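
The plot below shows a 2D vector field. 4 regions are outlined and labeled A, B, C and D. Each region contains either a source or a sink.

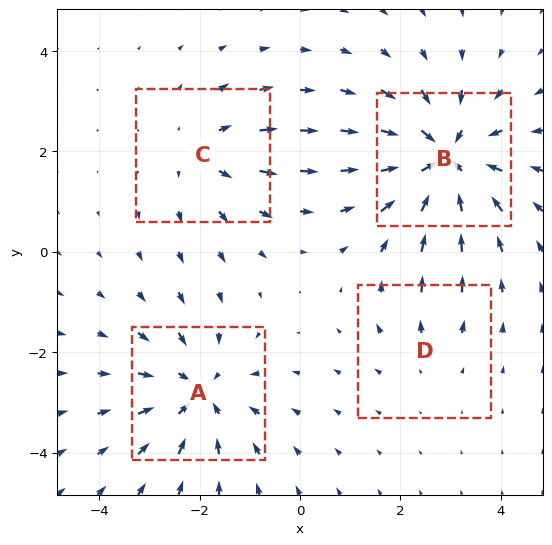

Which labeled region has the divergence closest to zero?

D

Divergence at each region's feature centre — A: about -4, B: about -6, C: about +3, D: about +2. Region D is closest to zero.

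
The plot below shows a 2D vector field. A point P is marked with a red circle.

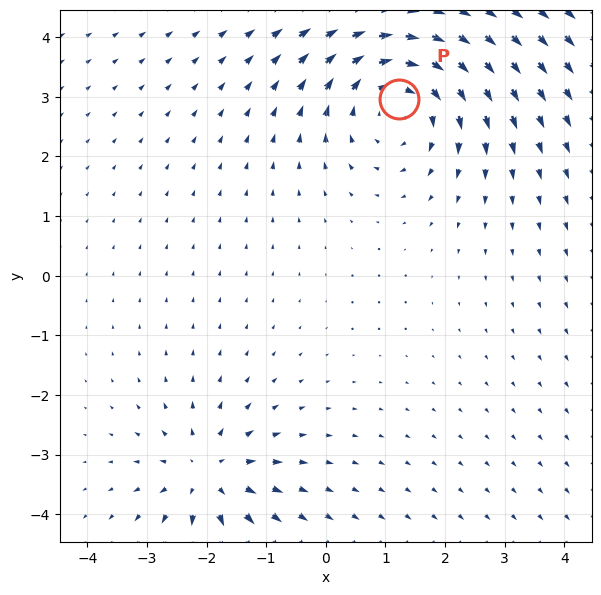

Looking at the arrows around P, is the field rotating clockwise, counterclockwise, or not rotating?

Near P at (1.2, 3.0) the arrows circulate clockwise. The curl (z-component) there is about -4; negative curl means clockwise rotation.

clockwise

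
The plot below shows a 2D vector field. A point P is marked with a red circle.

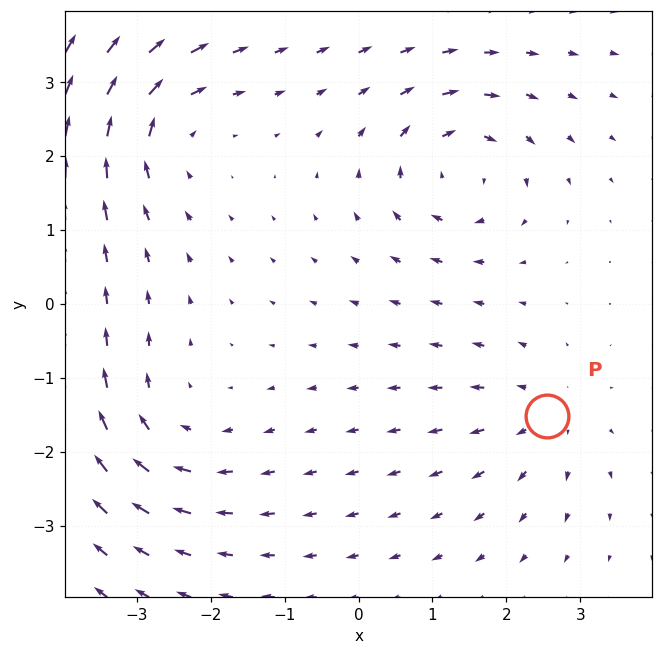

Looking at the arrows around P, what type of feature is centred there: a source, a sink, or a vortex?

source

At P (2.5, -1.5) the arrows spread outward. Divergence about +4, curl ≈0 — positive divergence with near-zero curl is a source.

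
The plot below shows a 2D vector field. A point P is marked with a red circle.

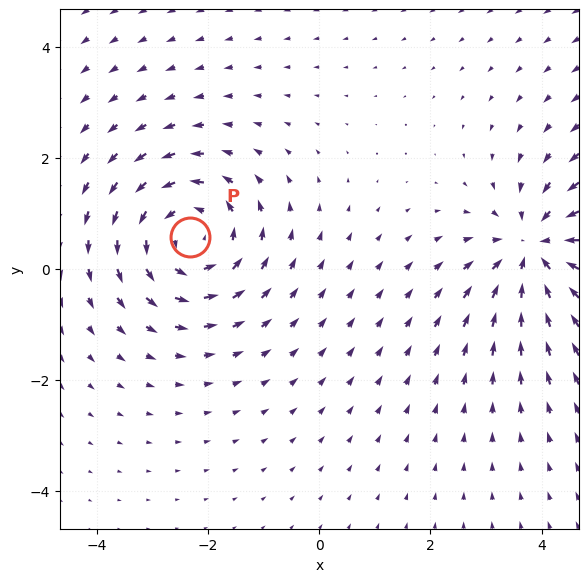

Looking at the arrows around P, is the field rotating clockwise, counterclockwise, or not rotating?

Near P at (-2.3, 0.6) the arrows circulate counterclockwise. The curl (z-component) there is about +4; positive curl means counterclockwise rotation.

counterclockwise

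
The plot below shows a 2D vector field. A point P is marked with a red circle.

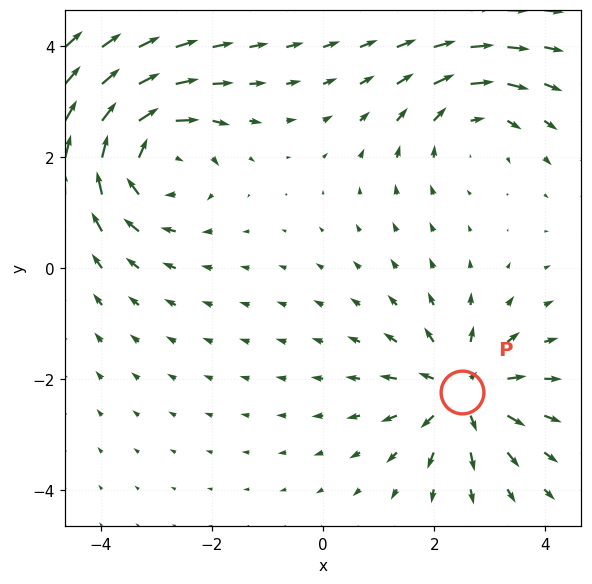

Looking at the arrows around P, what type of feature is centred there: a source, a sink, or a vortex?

At P (2.5, -2.2) the arrows spread outward. Divergence about +5, curl ≈0 — positive divergence with near-zero curl is a source.

source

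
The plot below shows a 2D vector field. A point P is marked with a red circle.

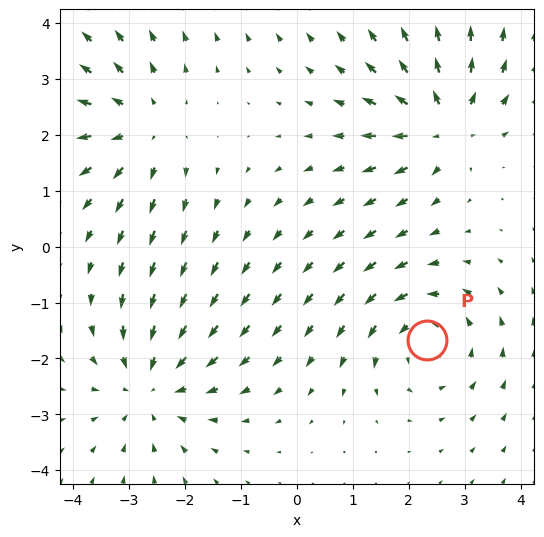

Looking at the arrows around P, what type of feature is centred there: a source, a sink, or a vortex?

vortex

At P (2.3, -1.7) the arrows circulate counterclockwise. Divergence ≈0, curl about +4 — near-zero divergence with nonzero curl is a vortex.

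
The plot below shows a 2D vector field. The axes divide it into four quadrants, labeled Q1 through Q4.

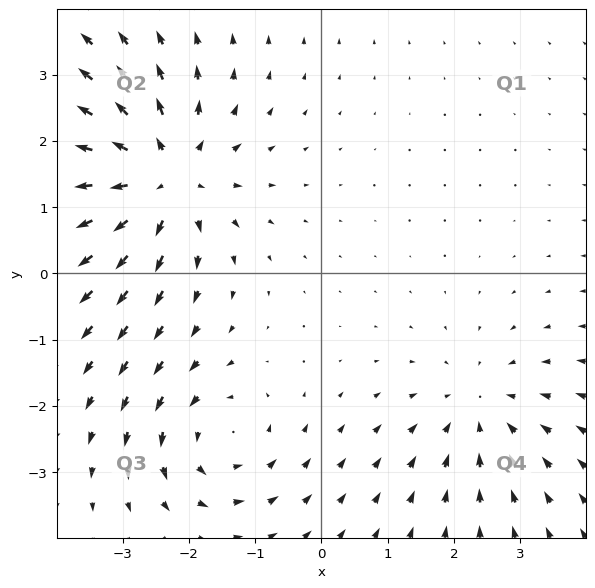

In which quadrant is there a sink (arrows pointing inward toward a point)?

Q4

The sink sits at approximately (2.4, -2.0), which lies in quadrant Q4. The divergence there is about -2, negative as expected for a sink.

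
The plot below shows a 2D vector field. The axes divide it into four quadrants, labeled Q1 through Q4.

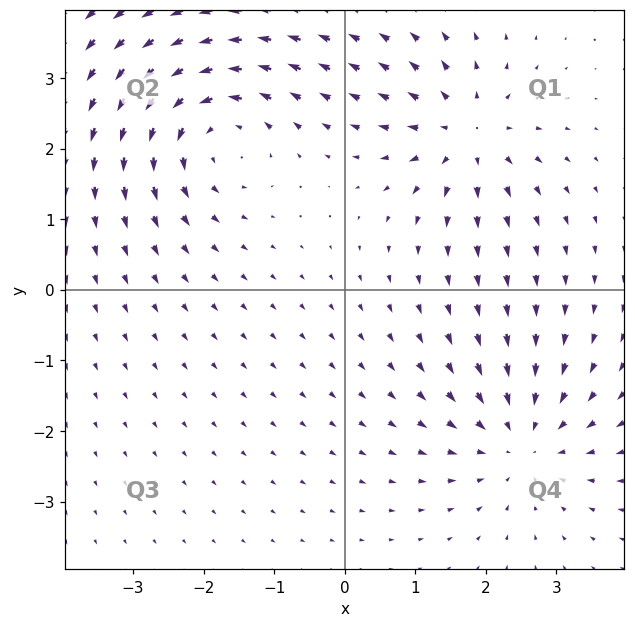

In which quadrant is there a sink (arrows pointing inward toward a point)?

The sink sits at approximately (2.5, -2.2), which lies in quadrant Q4. The divergence there is about -4, negative as expected for a sink.

Q4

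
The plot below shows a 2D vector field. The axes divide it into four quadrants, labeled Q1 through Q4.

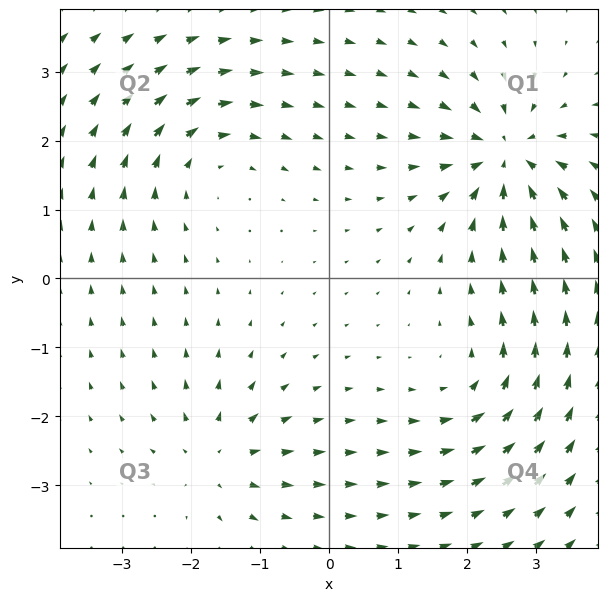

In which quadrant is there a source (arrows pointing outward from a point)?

The source sits at approximately (-1.6, -2.6), which lies in quadrant Q3. The divergence there is about +4, positive as expected for a source.

Q3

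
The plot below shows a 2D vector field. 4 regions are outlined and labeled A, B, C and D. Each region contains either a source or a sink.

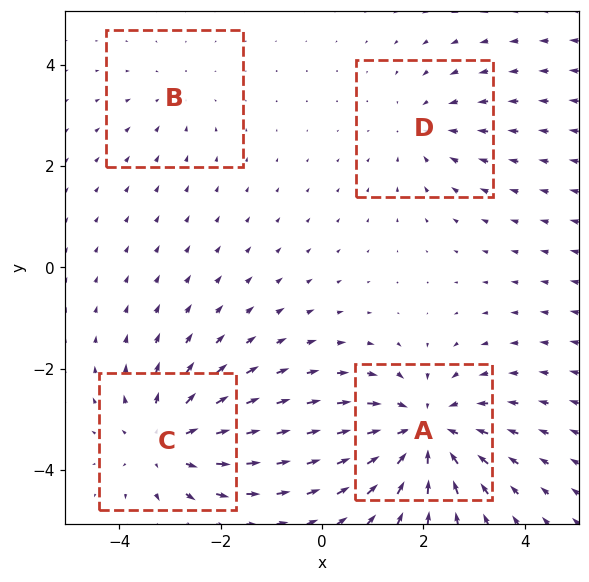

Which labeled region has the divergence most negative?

Divergence at each region's feature centre — A: about -6, B: about -2, C: about +4, D: about -3. Region A is most negative.

A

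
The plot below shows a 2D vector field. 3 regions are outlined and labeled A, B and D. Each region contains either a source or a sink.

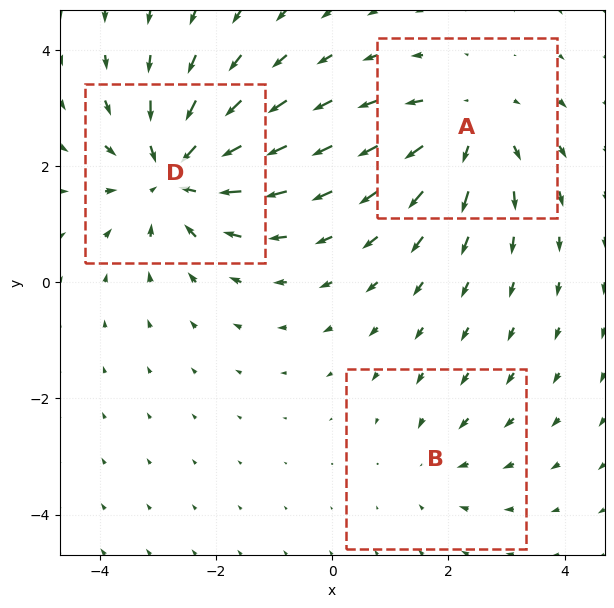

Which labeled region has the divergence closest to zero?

B

Divergence at each region's feature centre — A: about +3, B: about -2, D: about -4. Region B is closest to zero.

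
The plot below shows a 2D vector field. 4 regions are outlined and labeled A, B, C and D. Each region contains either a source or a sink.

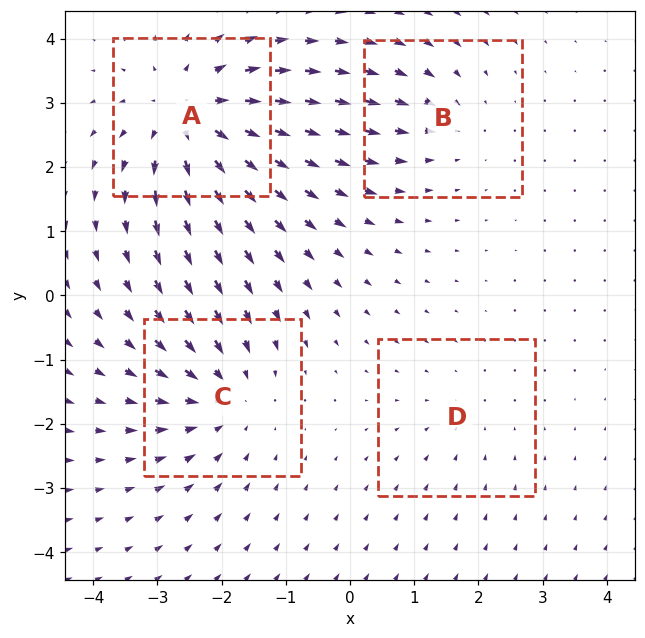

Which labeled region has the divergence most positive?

A

Divergence at each region's feature centre — A: about +7, B: about -3, C: about -5, D: about -2. Region A is most positive.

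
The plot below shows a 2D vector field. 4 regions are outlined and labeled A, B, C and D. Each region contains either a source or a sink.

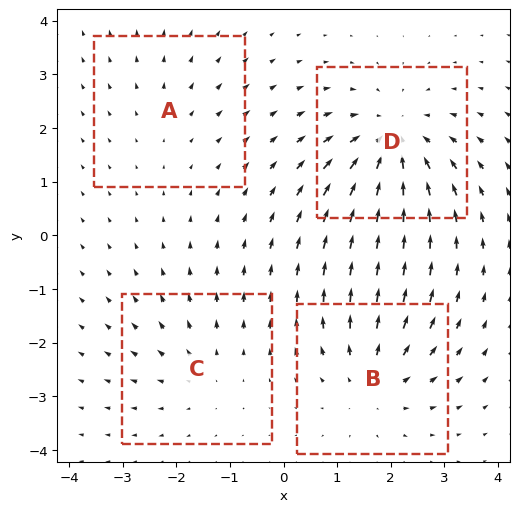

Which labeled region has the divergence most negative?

D

Divergence at each region's feature centre — A: about +2, B: about +4, C: about +3, D: about -5. Region D is most negative.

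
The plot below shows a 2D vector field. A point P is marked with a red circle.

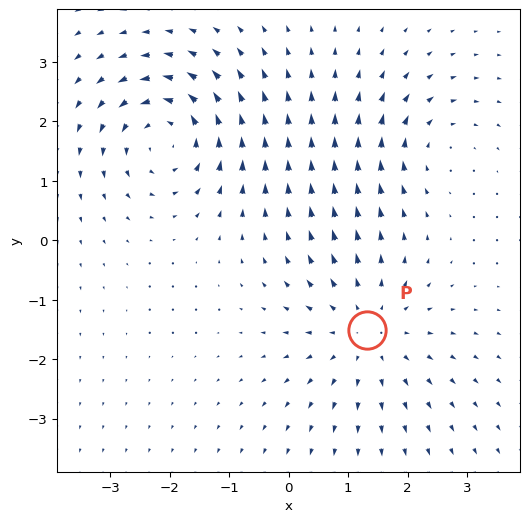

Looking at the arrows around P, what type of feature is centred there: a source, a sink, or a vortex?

At P (1.3, -1.5) the arrows spread outward. Divergence about +4, curl ≈0 — positive divergence with near-zero curl is a source.

source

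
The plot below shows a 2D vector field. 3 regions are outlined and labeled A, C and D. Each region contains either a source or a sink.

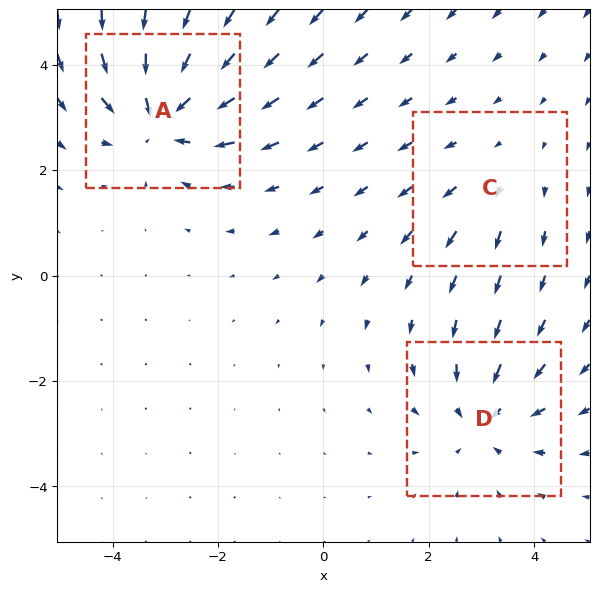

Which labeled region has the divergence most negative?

A

Divergence at each region's feature centre — A: about -4, C: about +2, D: about -3. Region A is most negative.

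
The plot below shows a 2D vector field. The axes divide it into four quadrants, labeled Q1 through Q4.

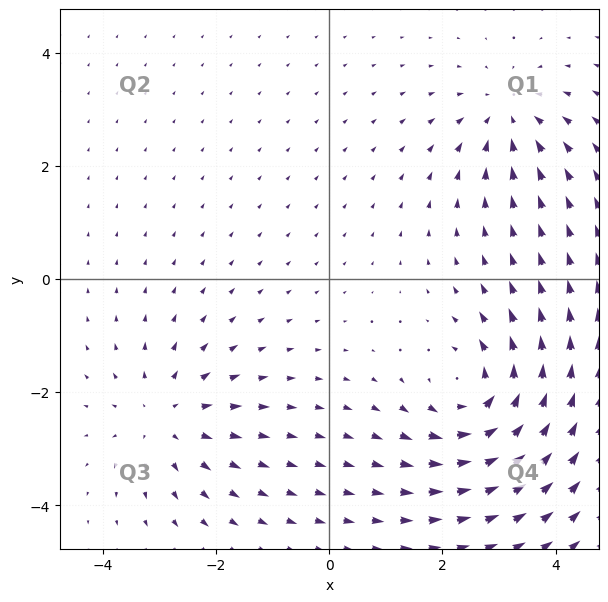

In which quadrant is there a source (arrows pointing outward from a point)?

Q3

The source sits at approximately (-2.9, -2.4), which lies in quadrant Q3. The divergence there is about +3, positive as expected for a source.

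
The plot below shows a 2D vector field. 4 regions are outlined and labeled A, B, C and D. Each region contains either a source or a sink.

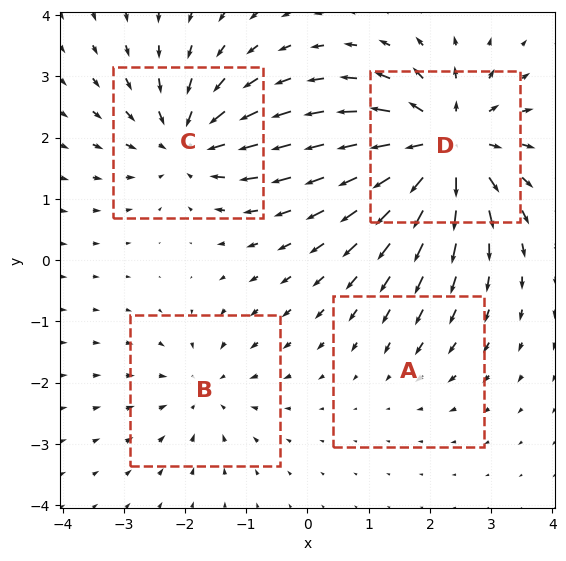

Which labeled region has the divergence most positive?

Divergence at each region's feature centre — A: about -2, B: about -4, C: about -6, D: about +8. Region D is most positive.

D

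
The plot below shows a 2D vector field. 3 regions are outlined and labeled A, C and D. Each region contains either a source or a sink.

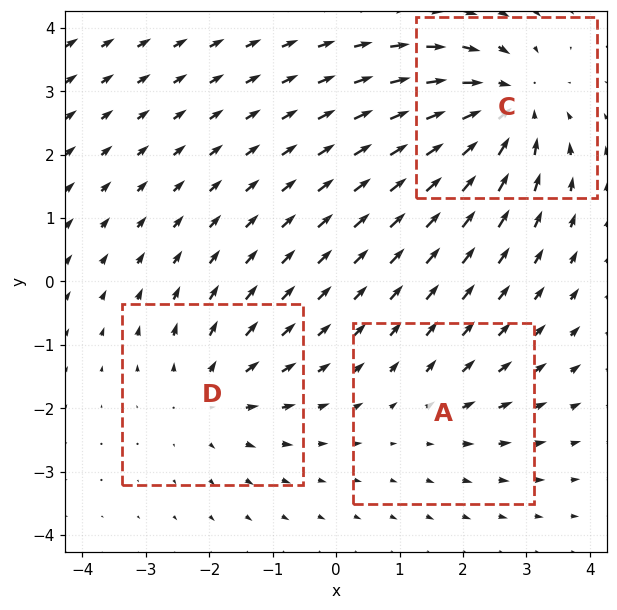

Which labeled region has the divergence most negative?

Divergence at each region's feature centre — A: about +2, C: about -4, D: about +3. Region C is most negative.

C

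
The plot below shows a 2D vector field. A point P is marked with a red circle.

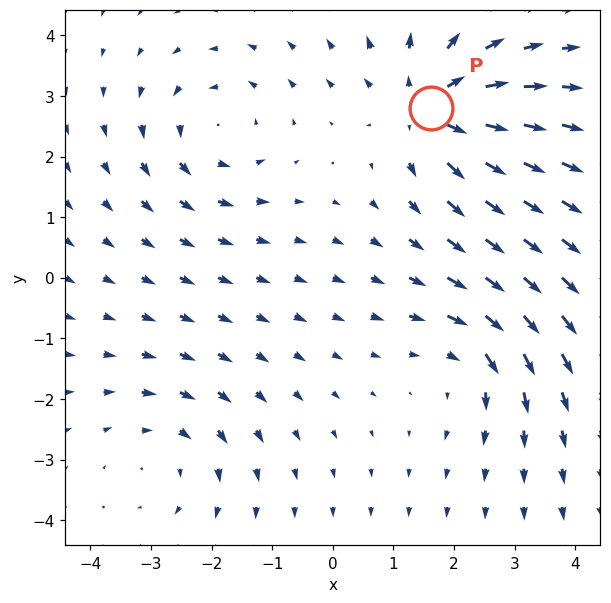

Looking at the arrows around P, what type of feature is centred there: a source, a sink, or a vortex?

At P (1.6, 2.8) the arrows spread outward. Divergence about +6, curl ≈0 — positive divergence with near-zero curl is a source.

source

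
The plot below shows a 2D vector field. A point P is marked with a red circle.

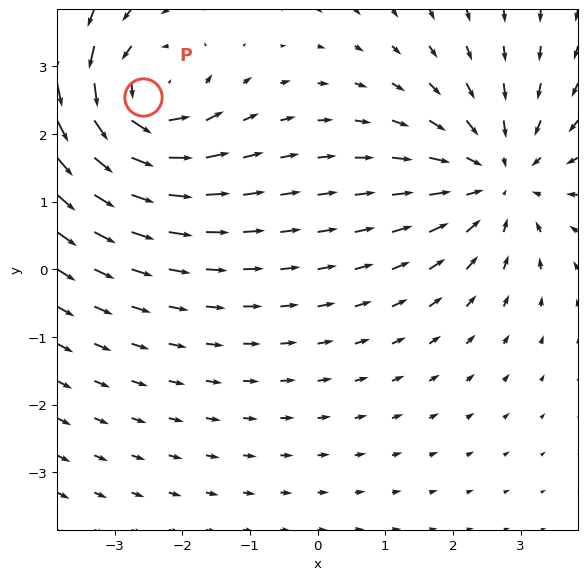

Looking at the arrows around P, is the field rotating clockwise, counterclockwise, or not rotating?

counterclockwise

Near P at (-2.6, 2.5) the arrows circulate counterclockwise. The curl (z-component) there is about +5; positive curl means counterclockwise rotation.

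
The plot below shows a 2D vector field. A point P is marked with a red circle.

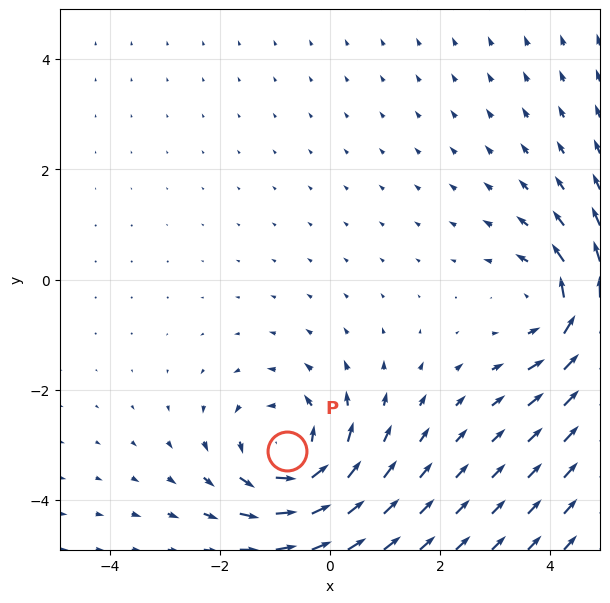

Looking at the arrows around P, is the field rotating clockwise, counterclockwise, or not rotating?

Near P at (-0.8, -3.1) the arrows circulate counterclockwise. The curl (z-component) there is about +4; positive curl means counterclockwise rotation.

counterclockwise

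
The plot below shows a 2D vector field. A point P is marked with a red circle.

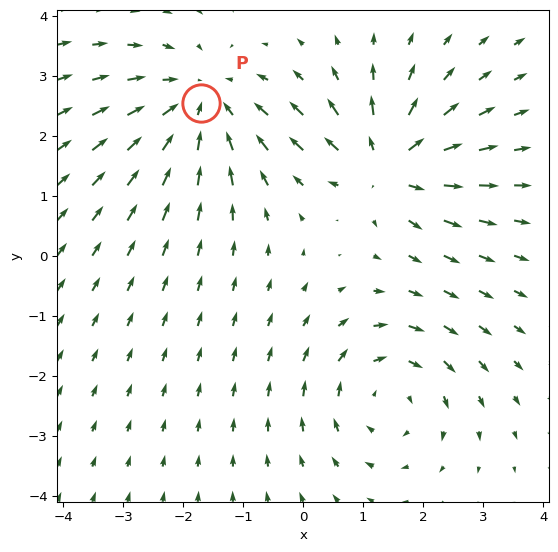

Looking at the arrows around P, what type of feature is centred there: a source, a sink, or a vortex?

sink

At P (-1.7, 2.5) the arrows converge inward. Divergence about -3, curl ≈0 — negative divergence with near-zero curl is a sink.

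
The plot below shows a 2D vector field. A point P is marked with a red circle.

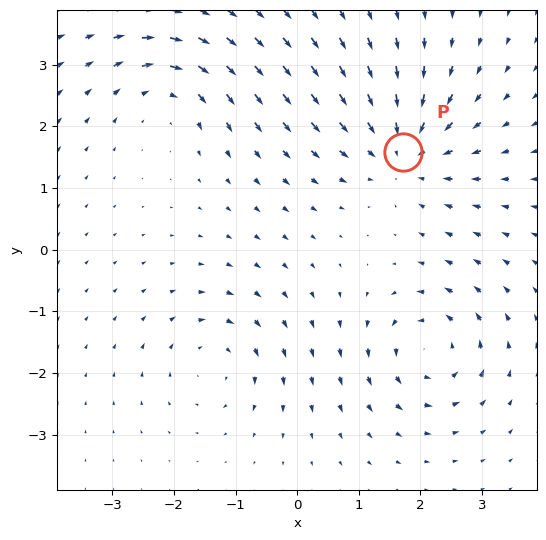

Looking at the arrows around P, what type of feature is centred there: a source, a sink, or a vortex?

At P (1.7, 1.6) the arrows converge inward. Divergence about -5, curl ≈0 — negative divergence with near-zero curl is a sink.

sink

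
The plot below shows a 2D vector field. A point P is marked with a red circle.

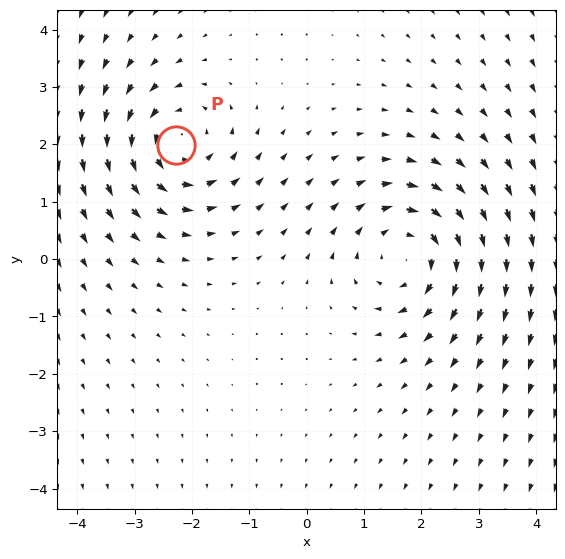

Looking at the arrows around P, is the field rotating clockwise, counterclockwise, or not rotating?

Near P at (-2.3, 2.0) the arrows circulate counterclockwise. The curl (z-component) there is about +4; positive curl means counterclockwise rotation.

counterclockwise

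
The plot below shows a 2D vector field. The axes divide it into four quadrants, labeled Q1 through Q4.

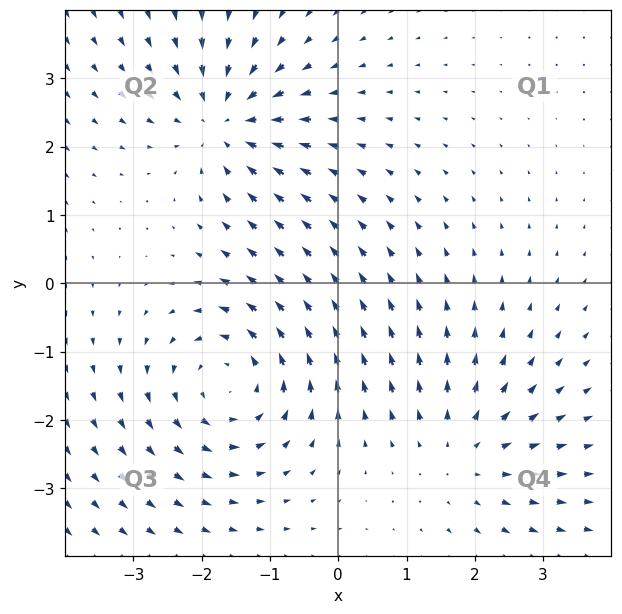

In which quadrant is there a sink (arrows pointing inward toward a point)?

The sink sits at approximately (-1.7, 2.4), which lies in quadrant Q2. The divergence there is about -3, negative as expected for a sink.

Q2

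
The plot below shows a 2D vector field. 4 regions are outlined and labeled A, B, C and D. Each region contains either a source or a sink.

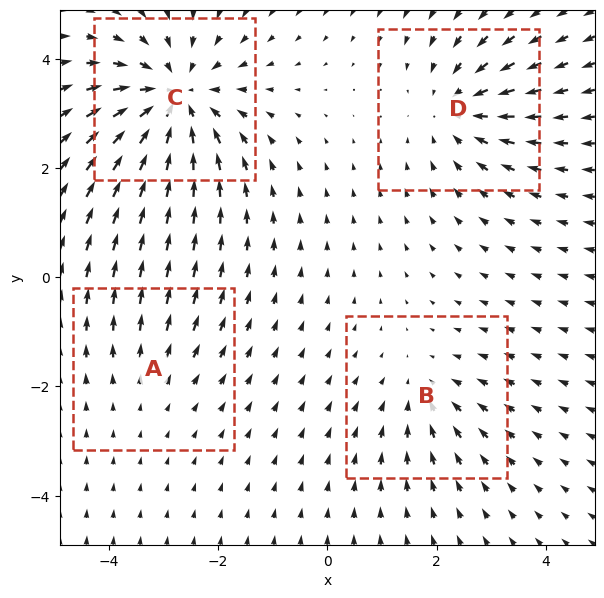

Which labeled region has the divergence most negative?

C

Divergence at each region's feature centre — A: about +2, B: about -3, C: about -6, D: about -4. Region C is most negative.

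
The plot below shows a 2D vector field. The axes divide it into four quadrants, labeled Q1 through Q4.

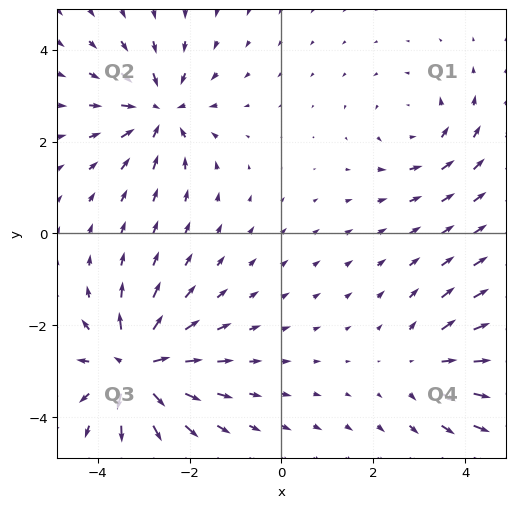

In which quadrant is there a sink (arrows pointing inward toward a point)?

The sink sits at approximately (-2.6, 2.7), which lies in quadrant Q2. The divergence there is about -5, negative as expected for a sink.

Q2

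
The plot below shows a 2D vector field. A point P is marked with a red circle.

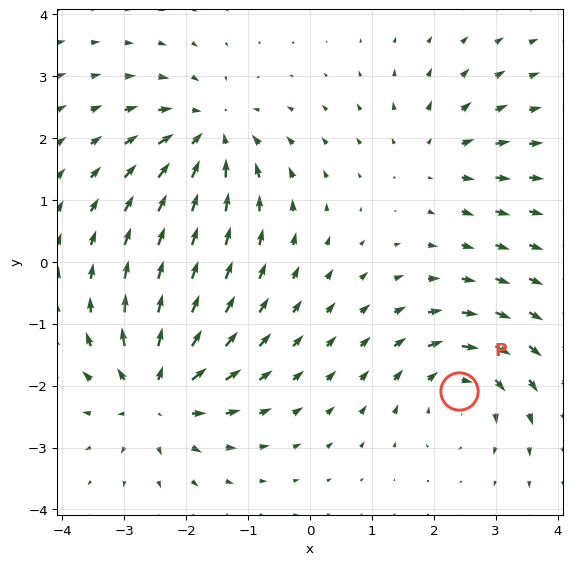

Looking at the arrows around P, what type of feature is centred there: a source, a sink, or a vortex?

At P (2.4, -2.1) the arrows circulate clockwise. Divergence ≈0, curl about -4 — near-zero divergence with nonzero curl is a vortex.

vortex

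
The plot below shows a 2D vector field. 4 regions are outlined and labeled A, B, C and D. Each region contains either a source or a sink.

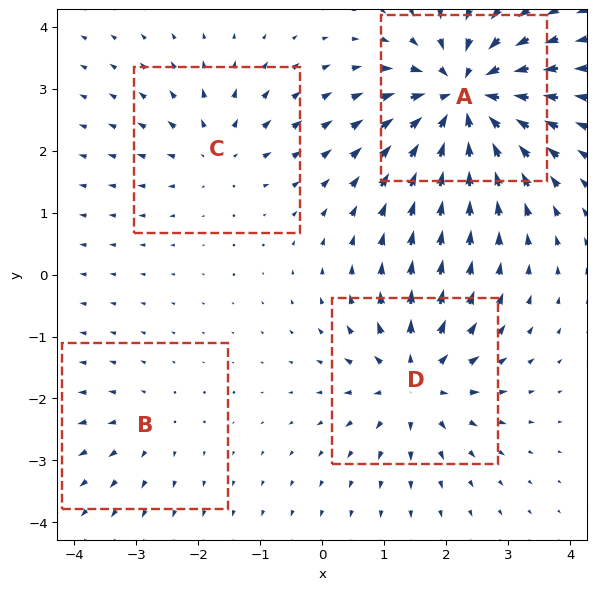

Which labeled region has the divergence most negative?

Divergence at each region's feature centre — A: about -9, B: about +3, C: about +4, D: about +6. Region A is most negative.

A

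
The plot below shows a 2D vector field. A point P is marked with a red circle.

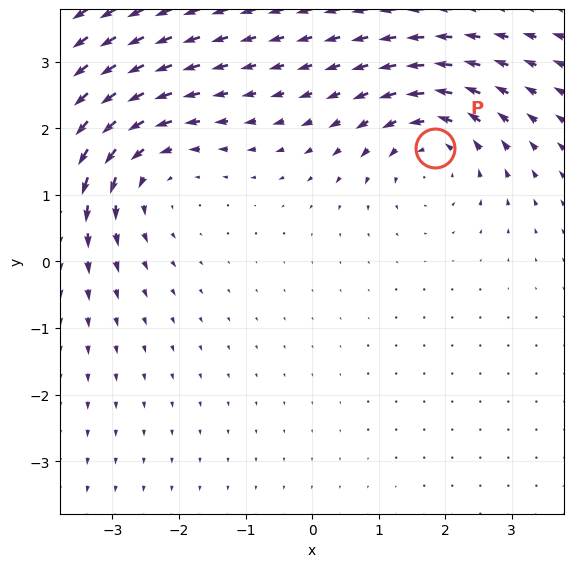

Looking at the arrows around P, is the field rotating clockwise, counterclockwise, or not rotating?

Near P at (1.8, 1.7) the arrows circulate counterclockwise. The curl (z-component) there is about +3; positive curl means counterclockwise rotation.

counterclockwise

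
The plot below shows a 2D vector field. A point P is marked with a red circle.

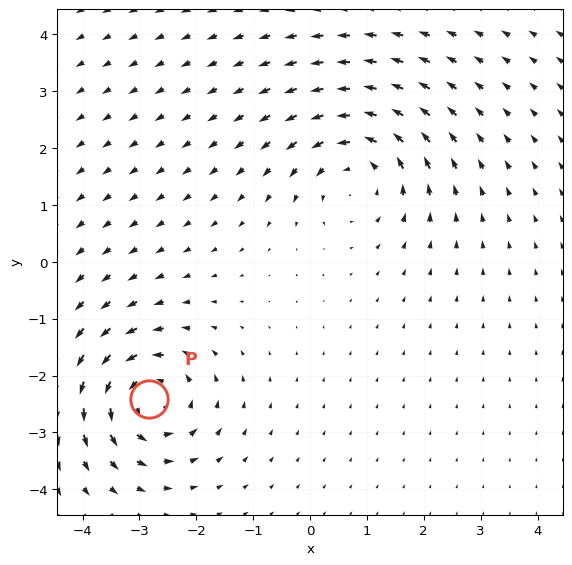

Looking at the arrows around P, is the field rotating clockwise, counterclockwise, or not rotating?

Near P at (-2.8, -2.4) the arrows circulate counterclockwise. The curl (z-component) there is about +7; positive curl means counterclockwise rotation.

counterclockwise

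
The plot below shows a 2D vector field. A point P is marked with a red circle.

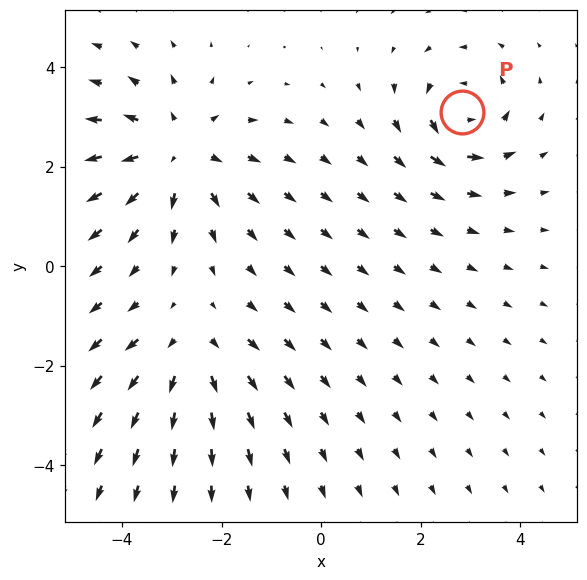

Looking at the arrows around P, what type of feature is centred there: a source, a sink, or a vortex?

vortex

At P (2.8, 3.1) the arrows circulate counterclockwise. Divergence ≈0, curl about +4 — near-zero divergence with nonzero curl is a vortex.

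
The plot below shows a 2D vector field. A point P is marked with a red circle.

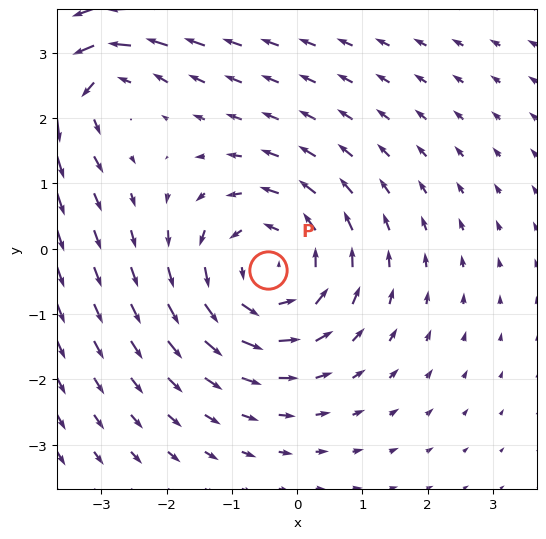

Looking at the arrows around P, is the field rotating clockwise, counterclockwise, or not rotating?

Near P at (-0.4, -0.3) the arrows circulate counterclockwise. The curl (z-component) there is about +4; positive curl means counterclockwise rotation.

counterclockwise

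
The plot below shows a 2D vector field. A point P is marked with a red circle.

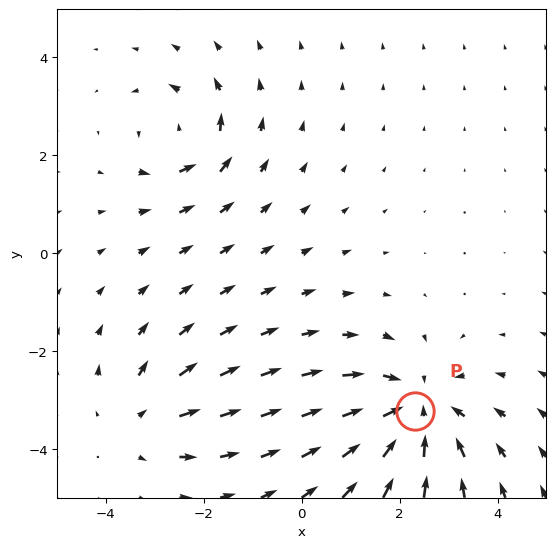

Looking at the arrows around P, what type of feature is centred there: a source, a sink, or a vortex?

sink

At P (2.3, -3.2) the arrows converge inward. Divergence about -4, curl ≈0 — negative divergence with near-zero curl is a sink.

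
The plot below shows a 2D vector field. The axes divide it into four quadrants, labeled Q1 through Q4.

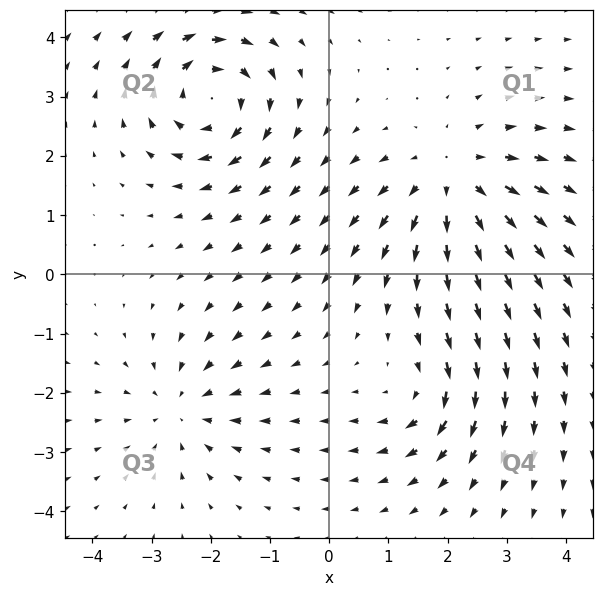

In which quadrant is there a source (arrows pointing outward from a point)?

The source sits at approximately (2.1, 1.6), which lies in quadrant Q1. The divergence there is about +4, positive as expected for a source.

Q1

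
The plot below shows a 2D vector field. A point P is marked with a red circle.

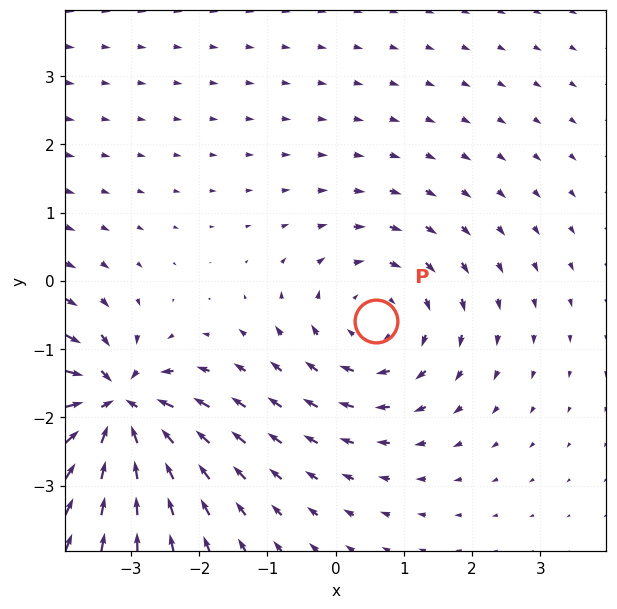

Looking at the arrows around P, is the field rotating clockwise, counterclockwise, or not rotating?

Near P at (0.6, -0.6) the arrows circulate clockwise. The curl (z-component) there is about -2; negative curl means clockwise rotation.

clockwise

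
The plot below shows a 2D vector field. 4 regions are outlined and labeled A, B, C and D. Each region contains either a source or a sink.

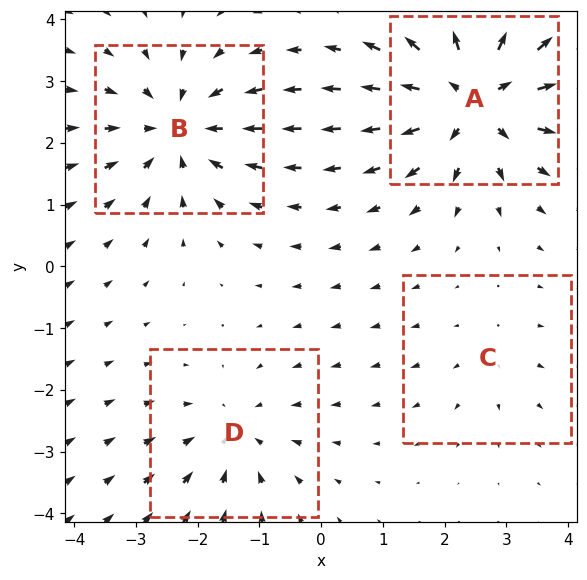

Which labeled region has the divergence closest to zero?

Divergence at each region's feature centre — A: about +6, B: about -5, C: about +2, D: about -3. Region C is closest to zero.

C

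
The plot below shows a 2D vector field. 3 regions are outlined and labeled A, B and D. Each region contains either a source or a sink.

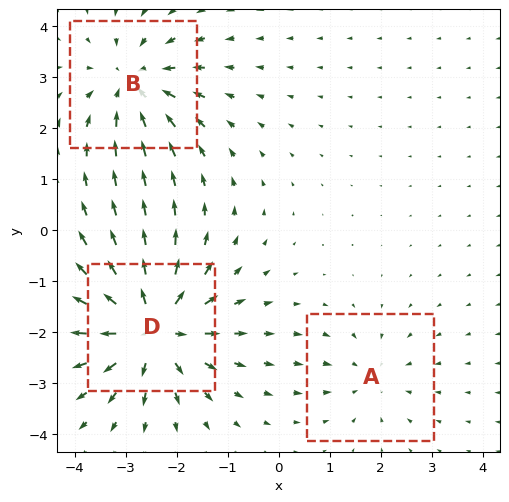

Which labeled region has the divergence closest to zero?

A

Divergence at each region's feature centre — A: about -2, B: about -4, D: about +5. Region A is closest to zero.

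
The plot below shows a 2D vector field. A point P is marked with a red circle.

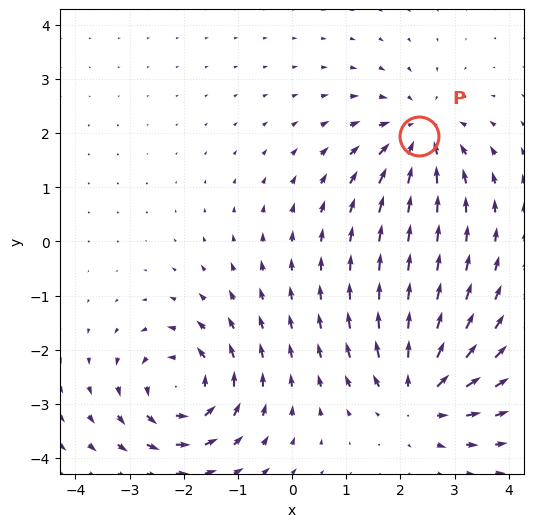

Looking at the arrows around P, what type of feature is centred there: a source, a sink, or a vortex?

At P (2.4, 2.0) the arrows converge inward. Divergence about -3, curl ≈0 — negative divergence with near-zero curl is a sink.

sink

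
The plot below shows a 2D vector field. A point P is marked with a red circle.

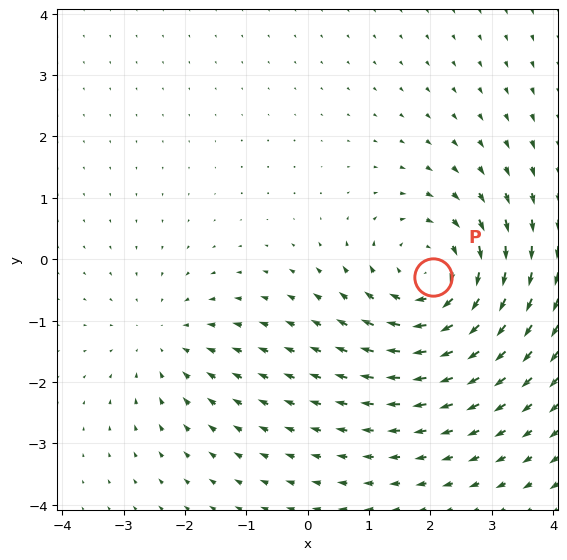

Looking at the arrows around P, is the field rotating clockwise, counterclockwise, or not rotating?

clockwise

Near P at (2.0, -0.3) the arrows circulate clockwise. The curl (z-component) there is about -4; negative curl means clockwise rotation.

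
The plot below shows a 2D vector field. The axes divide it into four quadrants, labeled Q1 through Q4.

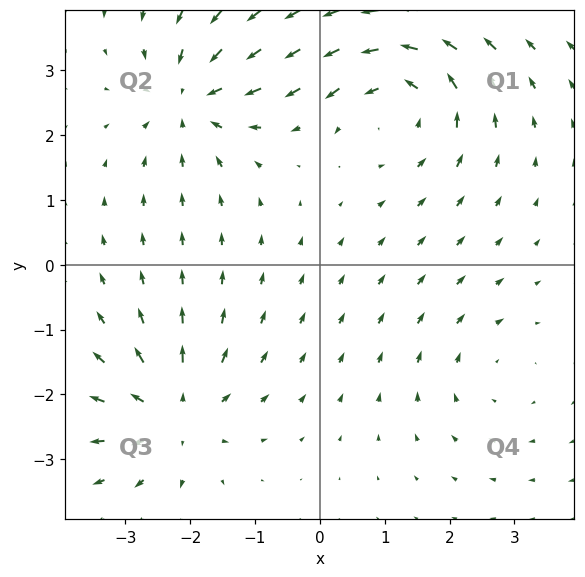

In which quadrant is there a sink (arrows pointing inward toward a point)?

The sink sits at approximately (-2.0, 2.6), which lies in quadrant Q2. The divergence there is about -4, negative as expected for a sink.

Q2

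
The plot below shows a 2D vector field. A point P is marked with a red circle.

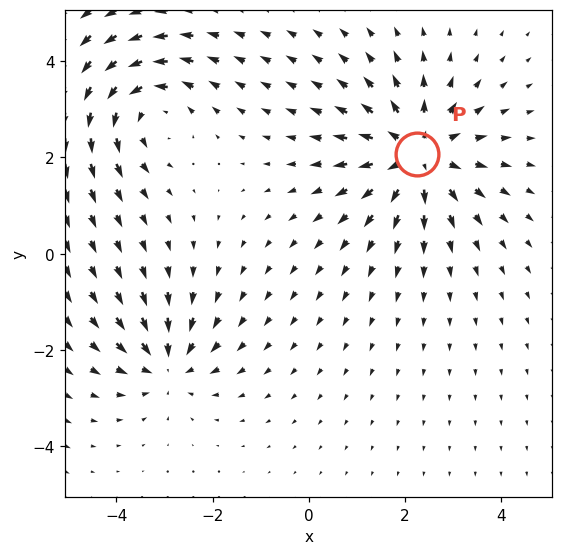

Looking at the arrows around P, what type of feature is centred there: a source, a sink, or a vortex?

source

At P (2.3, 2.1) the arrows spread outward. Divergence about +4, curl ≈0 — positive divergence with near-zero curl is a source.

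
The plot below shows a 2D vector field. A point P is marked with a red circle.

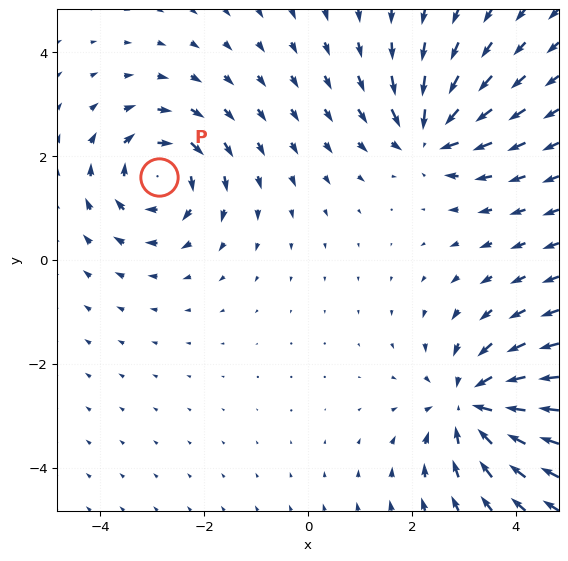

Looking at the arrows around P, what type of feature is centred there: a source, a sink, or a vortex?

At P (-2.9, 1.6) the arrows circulate clockwise. Divergence ≈0, curl about -5 — near-zero divergence with nonzero curl is a vortex.

vortex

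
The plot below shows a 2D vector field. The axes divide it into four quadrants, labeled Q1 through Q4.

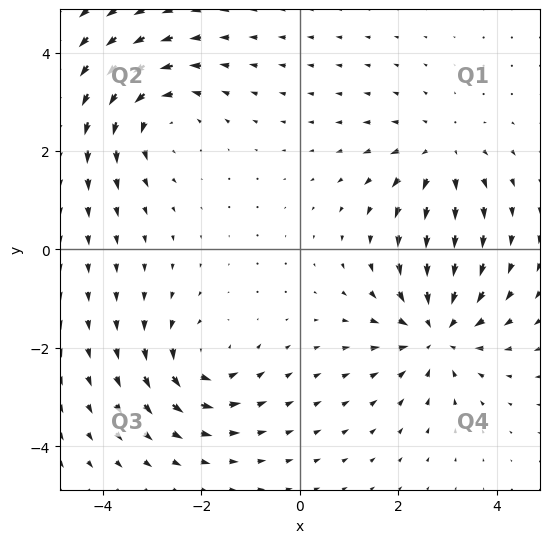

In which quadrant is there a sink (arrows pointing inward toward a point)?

Q4

The sink sits at approximately (2.8, -1.7), which lies in quadrant Q4. The divergence there is about -5, negative as expected for a sink.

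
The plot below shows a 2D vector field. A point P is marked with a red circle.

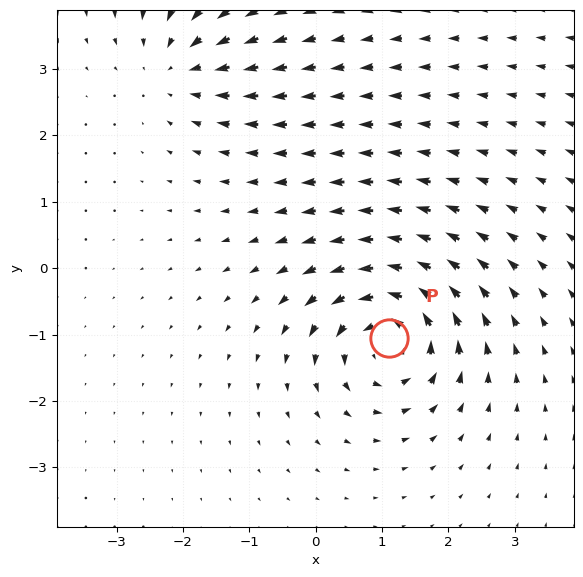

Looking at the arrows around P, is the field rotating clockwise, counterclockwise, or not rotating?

counterclockwise

Near P at (1.1, -1.1) the arrows circulate counterclockwise. The curl (z-component) there is about +5; positive curl means counterclockwise rotation.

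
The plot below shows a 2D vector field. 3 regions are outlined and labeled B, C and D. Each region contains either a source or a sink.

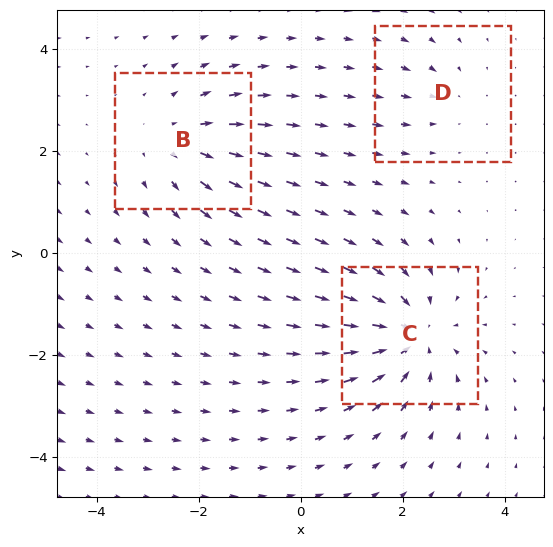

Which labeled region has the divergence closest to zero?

D

Divergence at each region's feature centre — B: about +3, C: about -5, D: about -2. Region D is closest to zero.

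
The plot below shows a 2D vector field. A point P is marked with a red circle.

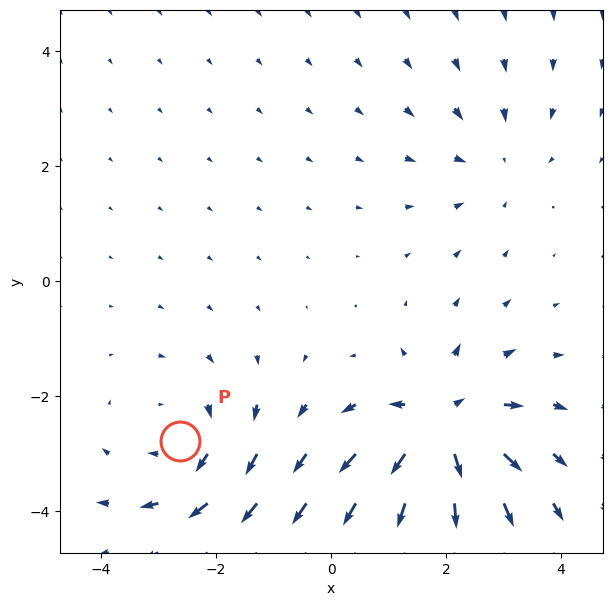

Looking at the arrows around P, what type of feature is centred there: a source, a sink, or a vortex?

At P (-2.6, -2.8) the arrows circulate clockwise. Divergence ≈0, curl about -3 — near-zero divergence with nonzero curl is a vortex.

vortex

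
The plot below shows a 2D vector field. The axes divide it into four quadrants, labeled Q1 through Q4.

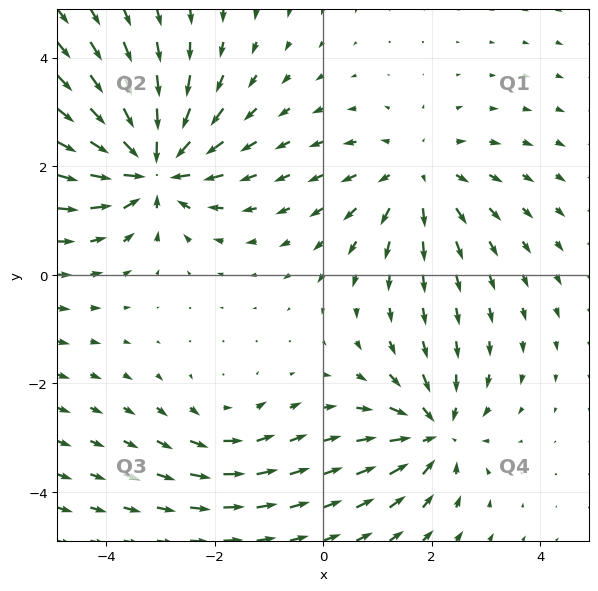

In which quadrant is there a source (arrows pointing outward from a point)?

Q1

The source sits at approximately (1.7, 1.8), which lies in quadrant Q1. The divergence there is about +3, positive as expected for a source.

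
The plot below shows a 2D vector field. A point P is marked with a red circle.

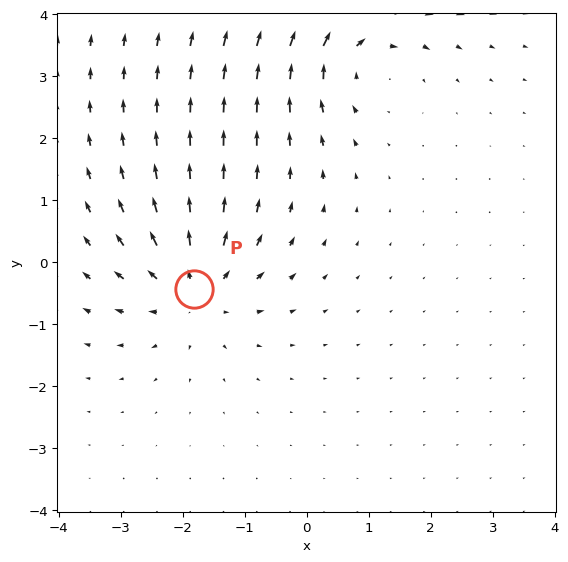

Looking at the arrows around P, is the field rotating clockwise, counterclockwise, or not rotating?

Near P at (-1.8, -0.4) the arrows show no circulation. The curl there is ≈0.

not rotating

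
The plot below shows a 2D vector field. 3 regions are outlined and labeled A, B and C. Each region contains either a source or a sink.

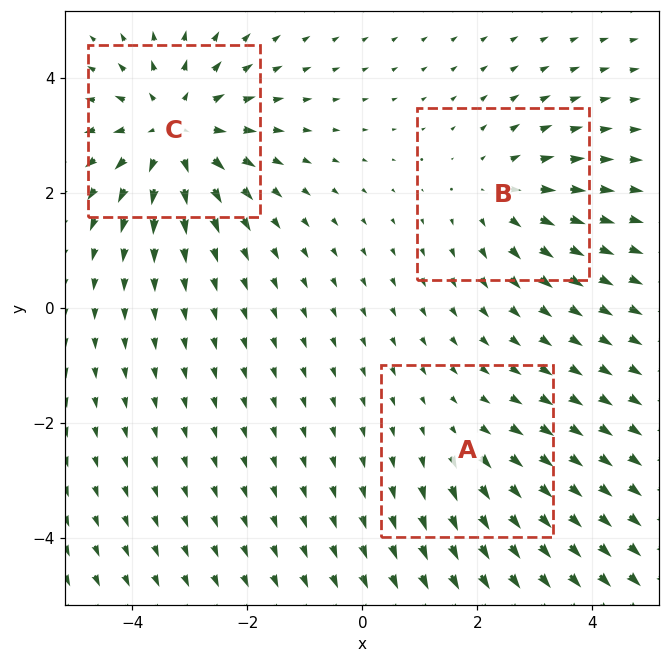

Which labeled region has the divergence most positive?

C

Divergence at each region's feature centre — A: about +2, B: about +3, C: about +5. Region C is most positive.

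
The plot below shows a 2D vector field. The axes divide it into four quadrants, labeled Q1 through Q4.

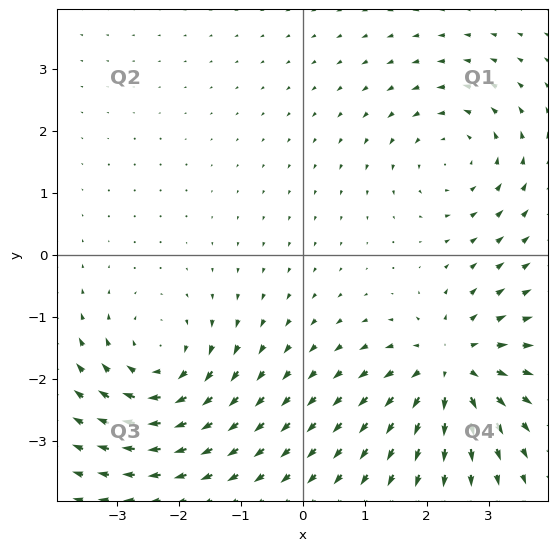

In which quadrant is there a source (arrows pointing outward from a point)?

Q4

The source sits at approximately (2.4, -1.8), which lies in quadrant Q4. The divergence there is about +5, positive as expected for a source.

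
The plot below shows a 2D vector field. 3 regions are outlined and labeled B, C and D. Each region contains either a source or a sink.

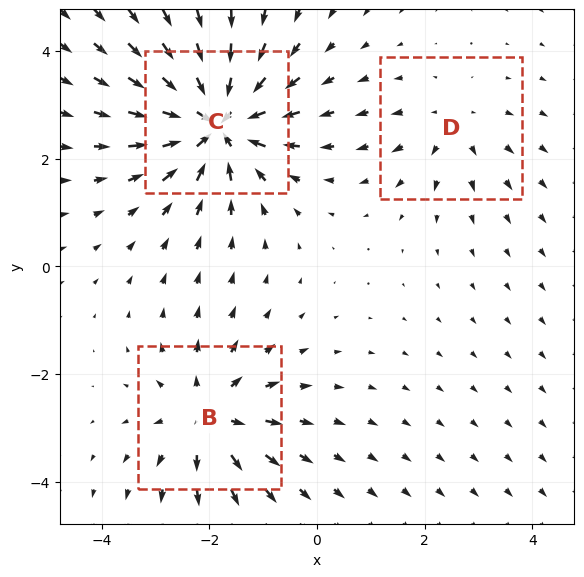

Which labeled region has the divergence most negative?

Divergence at each region's feature centre — B: about +4, C: about -6, D: about +2. Region C is most negative.

C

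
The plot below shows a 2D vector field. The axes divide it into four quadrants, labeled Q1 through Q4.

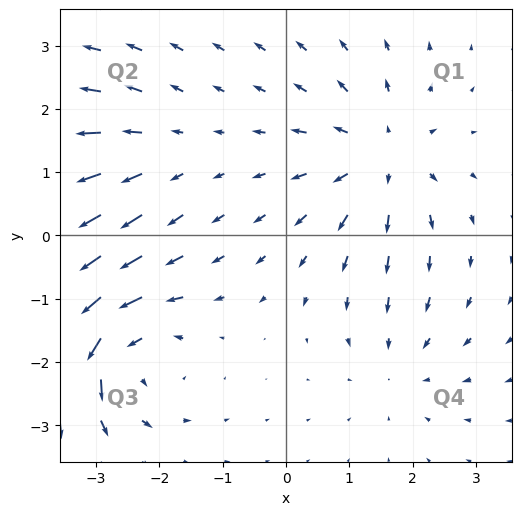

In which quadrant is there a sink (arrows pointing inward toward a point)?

The sink sits at approximately (1.8, -2.0), which lies in quadrant Q4. The divergence there is about -3, negative as expected for a sink.

Q4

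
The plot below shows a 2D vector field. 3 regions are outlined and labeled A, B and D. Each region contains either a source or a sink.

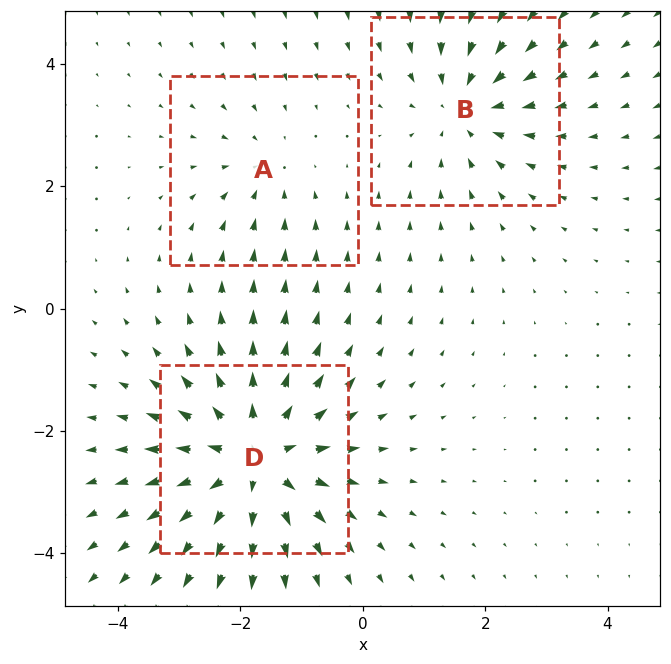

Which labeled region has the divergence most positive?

D

Divergence at each region's feature centre — A: about -2, B: about -3, D: about +5. Region D is most positive.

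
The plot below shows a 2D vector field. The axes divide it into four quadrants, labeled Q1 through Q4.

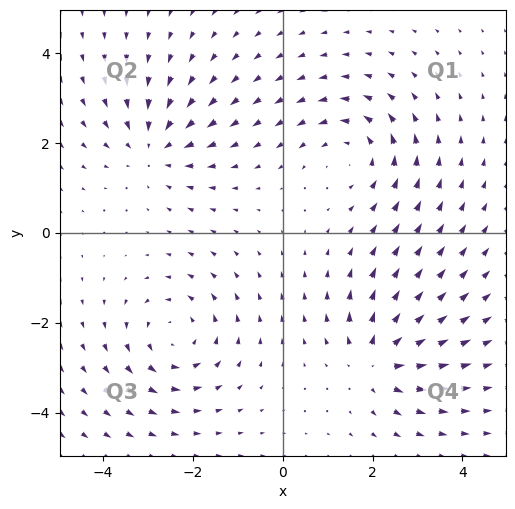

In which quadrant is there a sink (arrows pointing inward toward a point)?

Q2

The sink sits at approximately (-2.9, 1.9), which lies in quadrant Q2. The divergence there is about -4, negative as expected for a sink.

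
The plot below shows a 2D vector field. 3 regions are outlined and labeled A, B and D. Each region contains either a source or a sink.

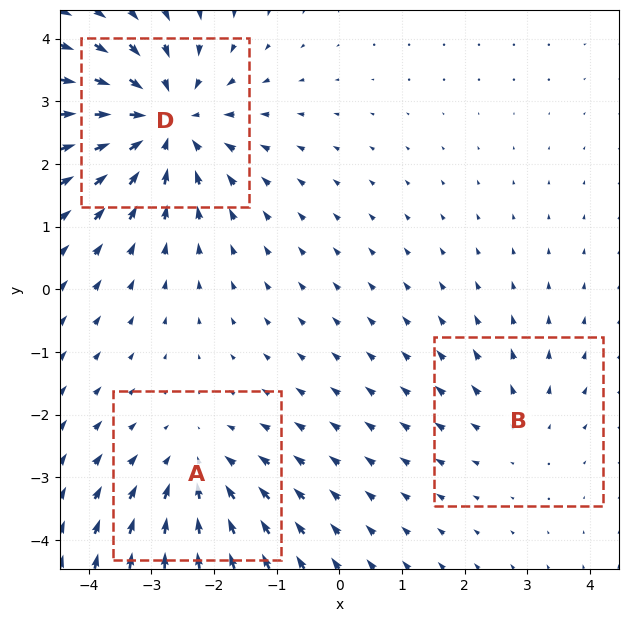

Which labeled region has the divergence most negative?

D

Divergence at each region's feature centre — A: about -3, B: about +2, D: about -5. Region D is most negative.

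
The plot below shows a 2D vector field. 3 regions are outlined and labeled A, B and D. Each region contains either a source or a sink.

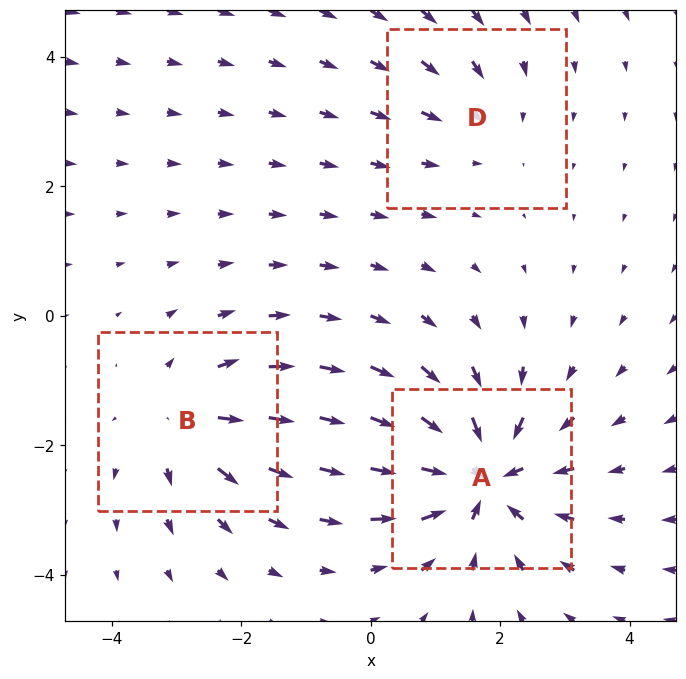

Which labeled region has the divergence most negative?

A

Divergence at each region's feature centre — A: about -5, B: about +3, D: about -2. Region A is most negative.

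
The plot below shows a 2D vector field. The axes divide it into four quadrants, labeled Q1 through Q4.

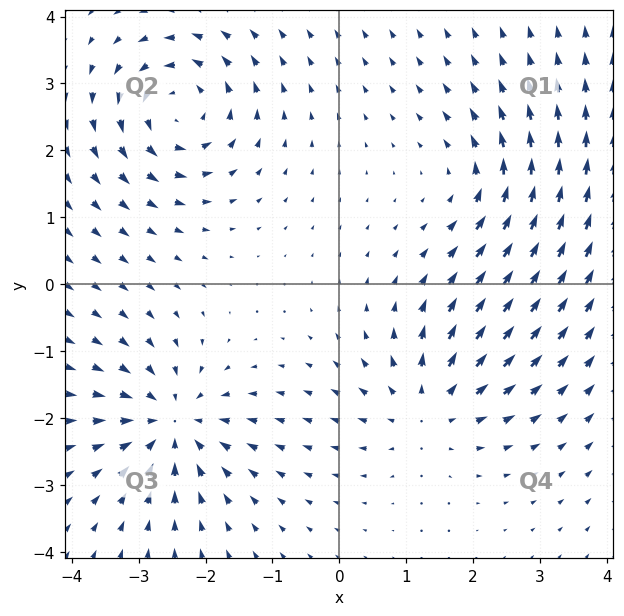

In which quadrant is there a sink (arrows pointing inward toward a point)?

The sink sits at approximately (-2.5, -2.1), which lies in quadrant Q3. The divergence there is about -6, negative as expected for a sink.

Q3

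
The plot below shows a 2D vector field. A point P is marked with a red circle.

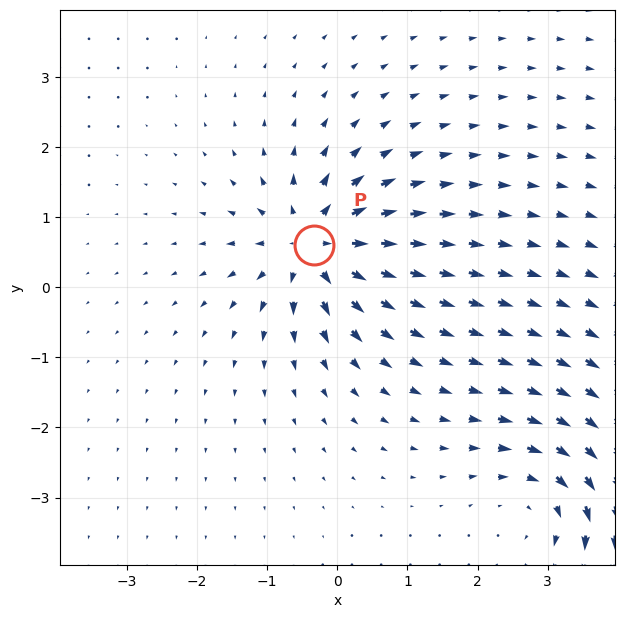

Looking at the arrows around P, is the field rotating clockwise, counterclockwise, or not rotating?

not rotating

Near P at (-0.3, 0.6) the arrows show no circulation. The curl there is ≈0.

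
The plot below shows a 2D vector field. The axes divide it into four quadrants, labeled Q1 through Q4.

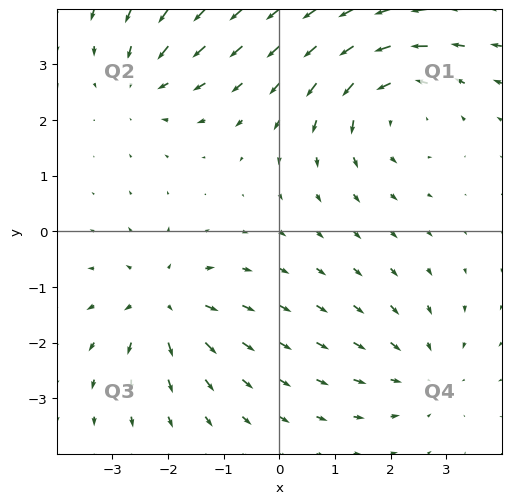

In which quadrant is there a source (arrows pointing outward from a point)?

Q3

The source sits at approximately (-2.1, -1.3), which lies in quadrant Q3. The divergence there is about +4, positive as expected for a source.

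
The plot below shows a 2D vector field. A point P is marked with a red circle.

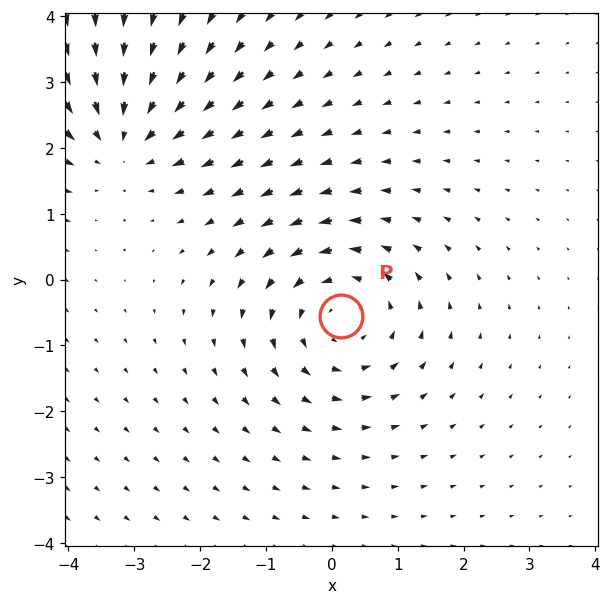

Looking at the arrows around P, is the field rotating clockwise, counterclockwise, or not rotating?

counterclockwise

Near P at (0.1, -0.6) the arrows circulate counterclockwise. The curl (z-component) there is about +3; positive curl means counterclockwise rotation.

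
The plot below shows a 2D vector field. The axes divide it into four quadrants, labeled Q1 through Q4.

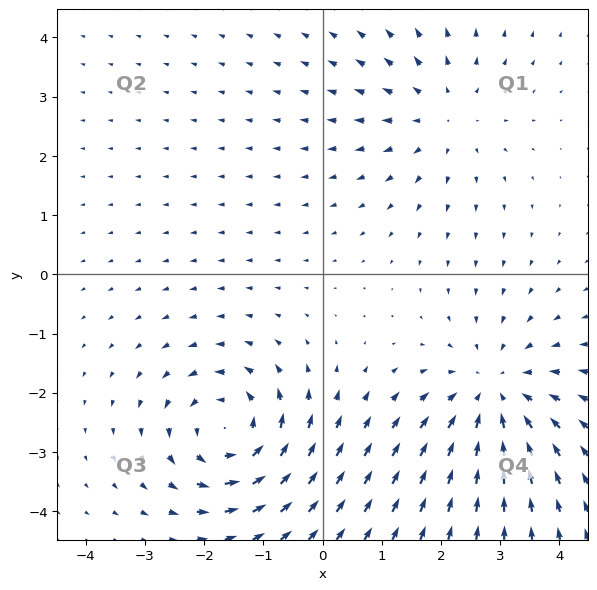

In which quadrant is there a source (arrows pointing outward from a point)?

The source sits at approximately (2.1, 2.7), which lies in quadrant Q1. The divergence there is about +3, positive as expected for a source.

Q1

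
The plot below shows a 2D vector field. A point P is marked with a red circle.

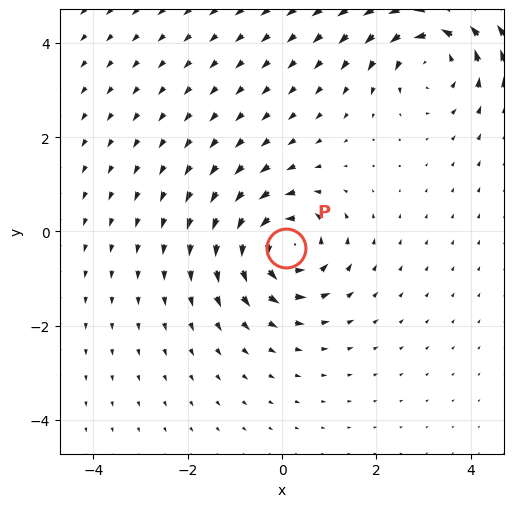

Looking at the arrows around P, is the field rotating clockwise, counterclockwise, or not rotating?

Near P at (0.1, -0.3) the arrows circulate counterclockwise. The curl (z-component) there is about +6; positive curl means counterclockwise rotation.

counterclockwise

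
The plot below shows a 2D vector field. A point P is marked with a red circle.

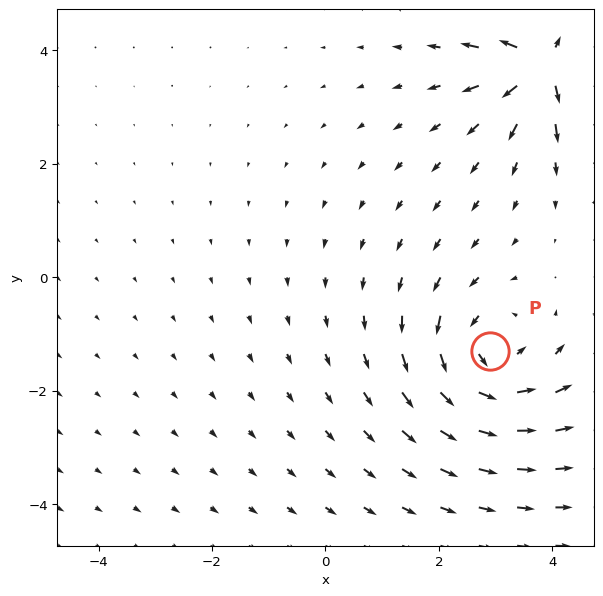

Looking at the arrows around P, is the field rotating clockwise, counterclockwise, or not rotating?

counterclockwise

Near P at (2.9, -1.3) the arrows circulate counterclockwise. The curl (z-component) there is about +4; positive curl means counterclockwise rotation.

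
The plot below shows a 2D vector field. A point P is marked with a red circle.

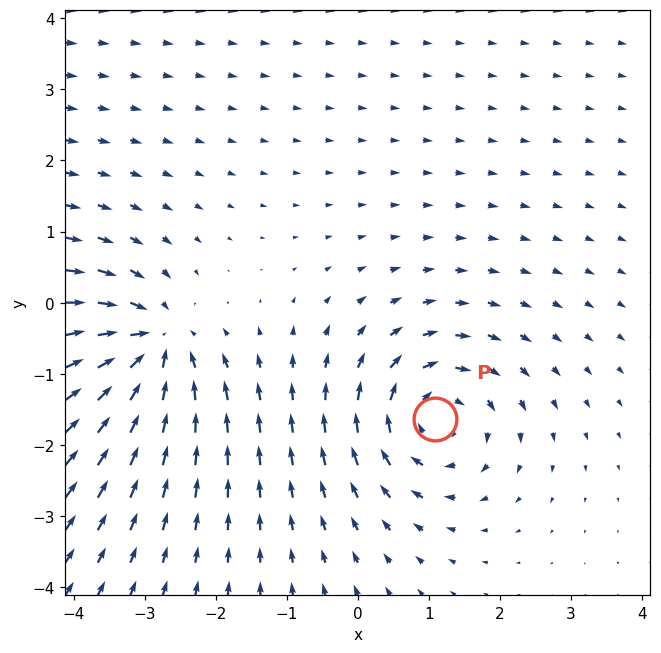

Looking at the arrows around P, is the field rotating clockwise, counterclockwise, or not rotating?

Near P at (1.1, -1.6) the arrows circulate clockwise. The curl (z-component) there is about -4; negative curl means clockwise rotation.

clockwise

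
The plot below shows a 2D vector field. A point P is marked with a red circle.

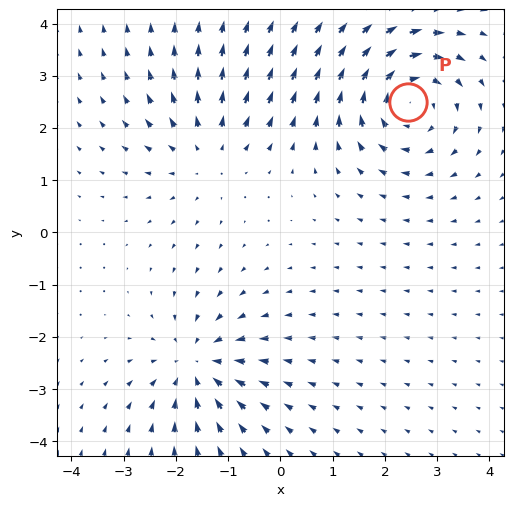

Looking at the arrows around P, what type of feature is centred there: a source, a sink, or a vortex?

vortex

At P (2.4, 2.5) the arrows circulate clockwise. Divergence ≈0, curl about -5 — near-zero divergence with nonzero curl is a vortex.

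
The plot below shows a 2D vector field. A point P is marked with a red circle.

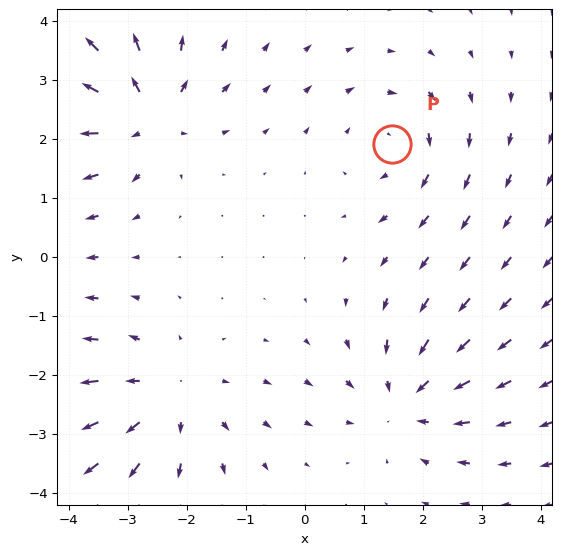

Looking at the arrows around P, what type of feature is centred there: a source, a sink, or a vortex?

At P (1.5, 1.9) the arrows circulate clockwise. Divergence ≈0, curl about -3 — near-zero divergence with nonzero curl is a vortex.

vortex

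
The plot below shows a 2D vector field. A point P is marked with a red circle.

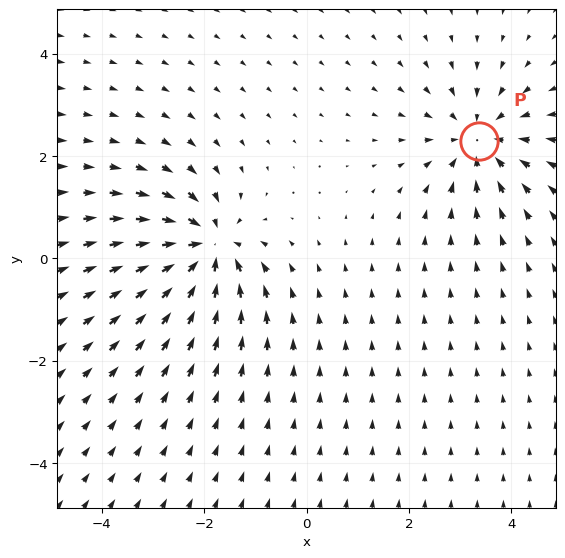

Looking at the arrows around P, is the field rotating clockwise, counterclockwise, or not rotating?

not rotating

Near P at (3.4, 2.3) the arrows show no circulation. The curl there is ≈0.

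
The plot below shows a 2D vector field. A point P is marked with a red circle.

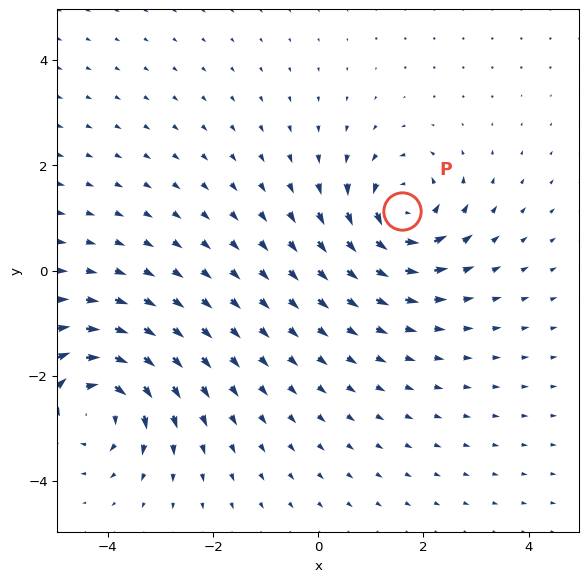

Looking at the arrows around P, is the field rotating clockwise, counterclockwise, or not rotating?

Near P at (1.6, 1.1) the arrows circulate counterclockwise. The curl (z-component) there is about +5; positive curl means counterclockwise rotation.

counterclockwise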